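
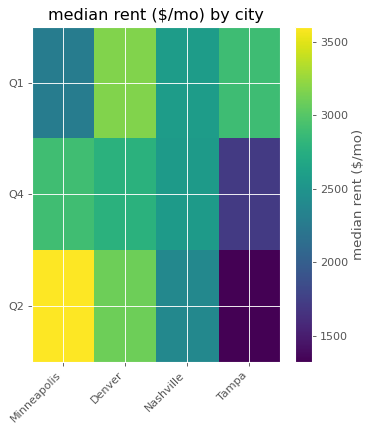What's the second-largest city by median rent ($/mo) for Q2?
Top 3 for Q2: Minneapolis ≈ 3600, Denver ≈ 3000, Nashville ≈ 2400.

Denver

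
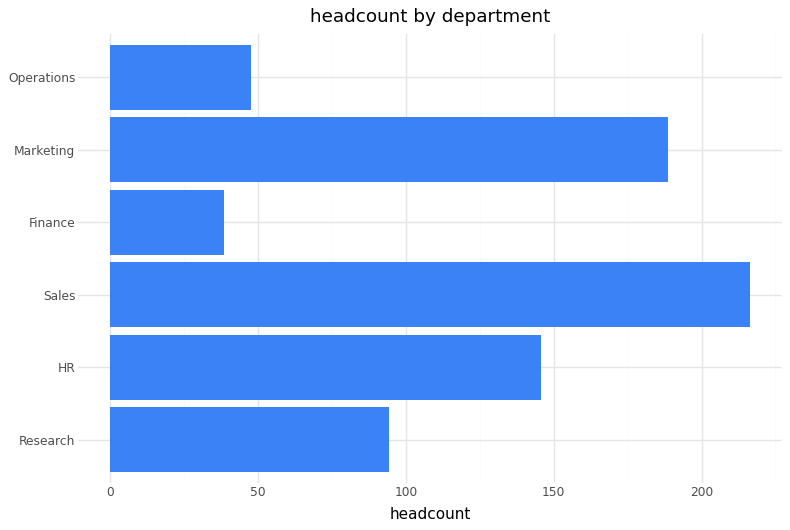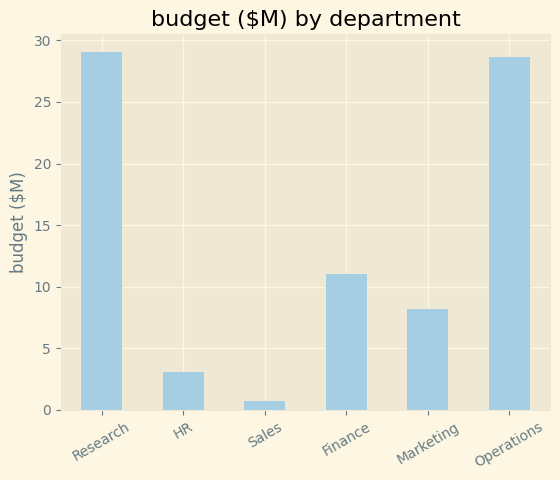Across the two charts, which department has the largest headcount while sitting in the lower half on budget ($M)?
Sales

Chart 2 median budget ($M) ≈ 10; below-median departments: HR, Sales, Marketing. Among those, Sales has the highest headcount (≈ 220).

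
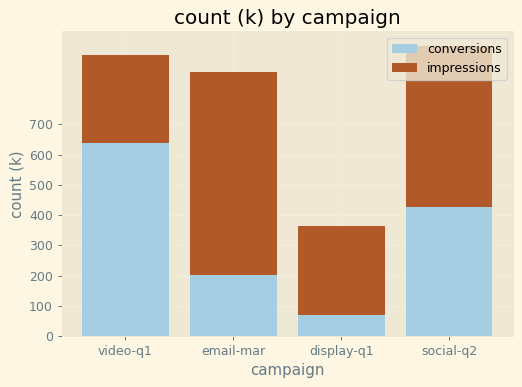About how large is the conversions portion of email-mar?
≈ 200

conversions top ≈ 200, bottom ≈ 0; segment ≈ 200.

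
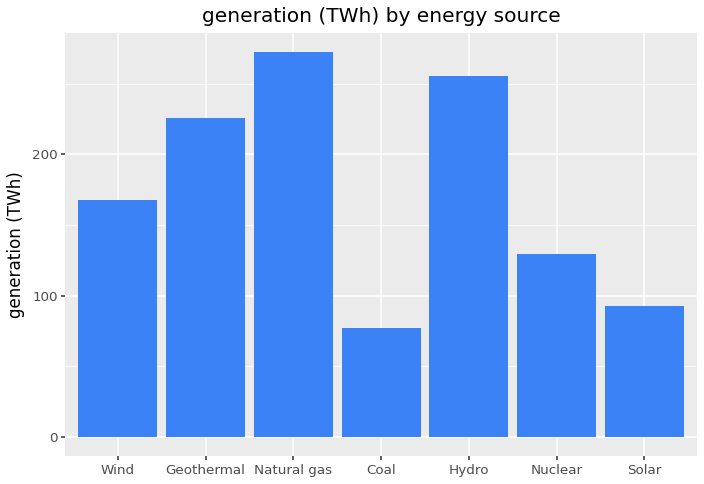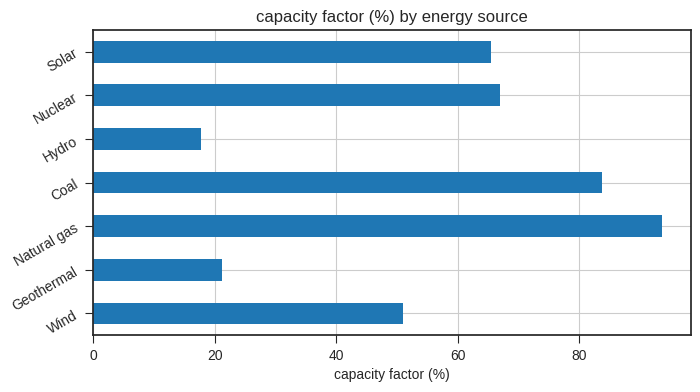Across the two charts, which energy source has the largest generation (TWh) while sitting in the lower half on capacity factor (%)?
Chart 2 median capacity factor (%) ≈ 70; below-median energy sources: Wind, Geothermal, Hydro. Among those, Hydro has the highest generation (TWh) (≈ 250).

Hydro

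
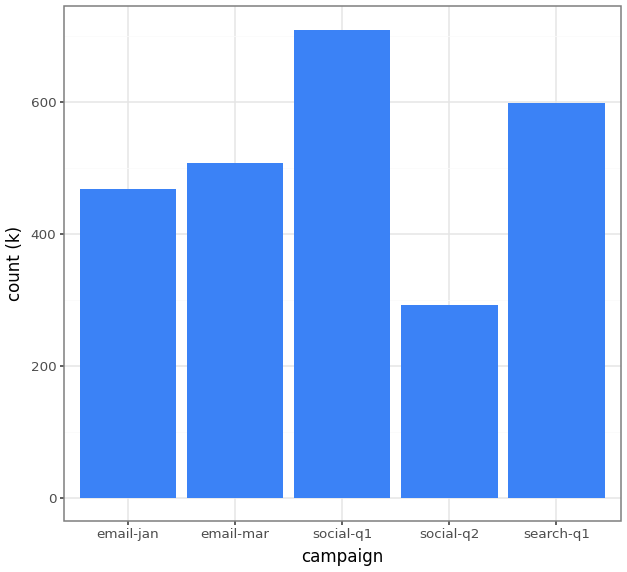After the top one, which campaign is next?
search-q1

Top 3: social-q1 ≈ 700, search-q1 ≈ 600, email-mar ≈ 500.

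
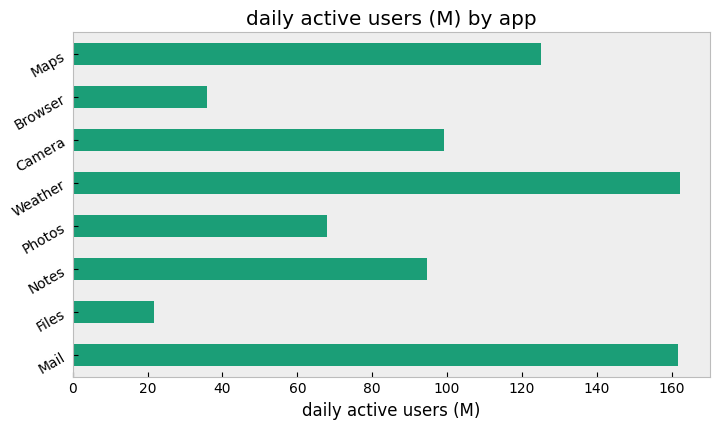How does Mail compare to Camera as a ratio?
Mail ≈ 160, Camera ≈ 100; 160/100 ≈ 1.6.

≈ 1.6×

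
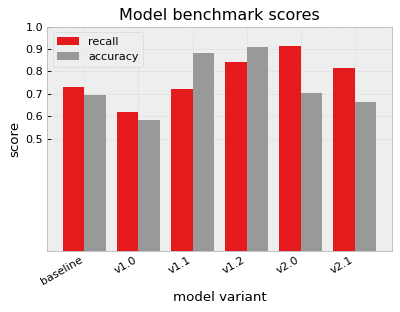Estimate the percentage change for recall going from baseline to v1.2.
≈ +14.3%

baseline ≈ 0.7, v1.2 ≈ 0.8; (0.8 − 0.7) / 0.7 ≈ +14.3%.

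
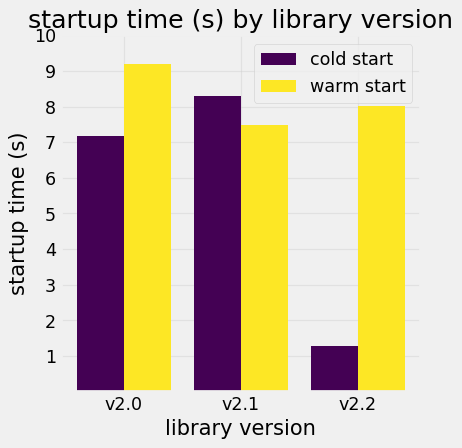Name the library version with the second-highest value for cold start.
Top 3 for cold start: v2.1 ≈ 8, v2.0 ≈ 7, v2.2 ≈ 1.

v2.0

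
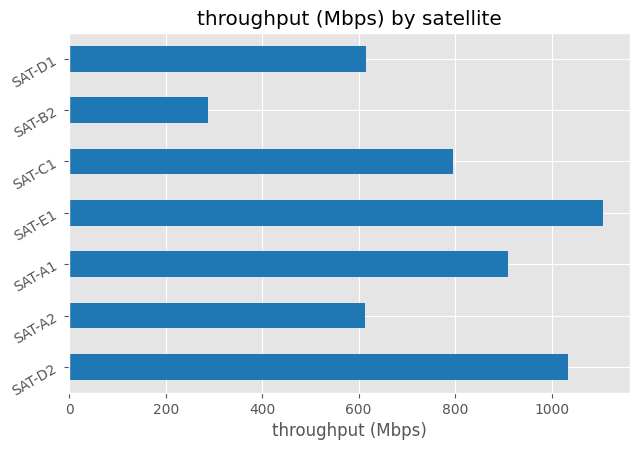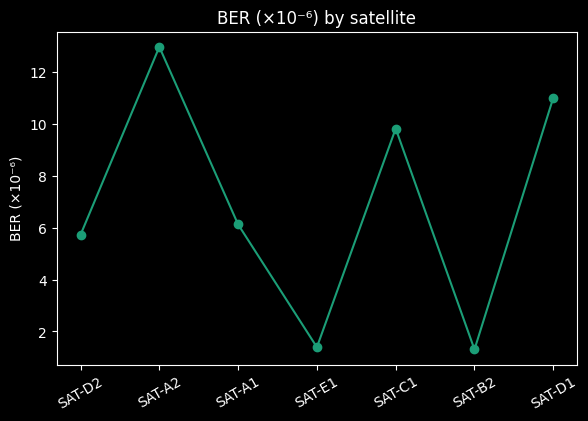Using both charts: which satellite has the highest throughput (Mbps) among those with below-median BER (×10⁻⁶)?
Chart 2 median BER (×10⁻⁶) ≈ 6; below-median satellites: SAT-D2, SAT-E1, SAT-B2. Among those, SAT-E1 has the highest throughput (Mbps) (≈ 1200).

SAT-E1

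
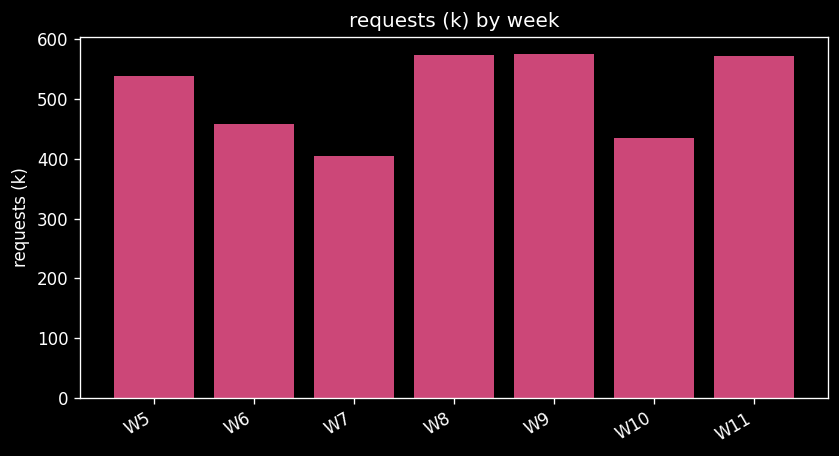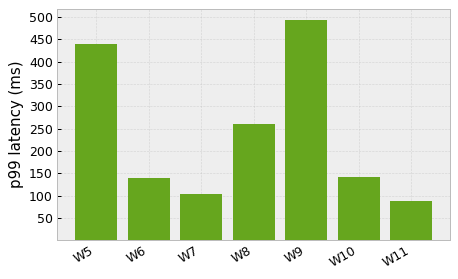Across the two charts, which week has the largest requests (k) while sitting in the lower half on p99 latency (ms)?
Chart 2 median p99 latency (ms) ≈ 150; below-median weeks: W6, W7, W11. Among those, W11 has the highest requests (k) (≈ 600).

W11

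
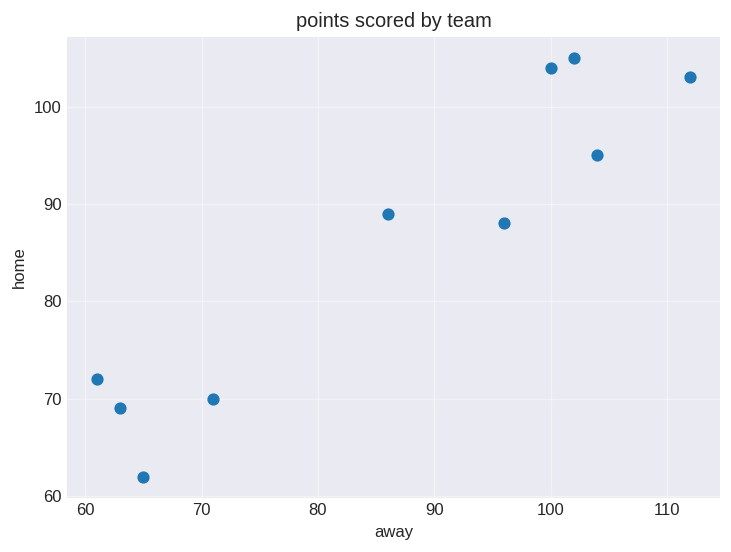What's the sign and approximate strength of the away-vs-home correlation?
positive, strong

Points are positively correlated; strong (|r| ≈ 0.9).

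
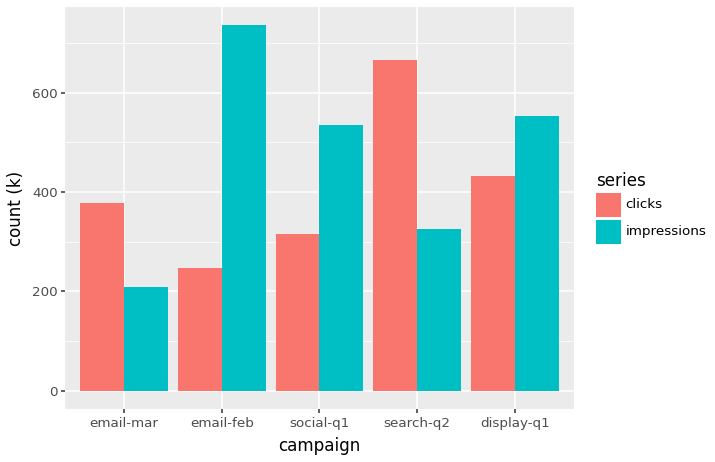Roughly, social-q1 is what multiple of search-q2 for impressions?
≈ 1.67×

social-q1 ≈ 500, search-q2 ≈ 300; 500/300 ≈ 1.67.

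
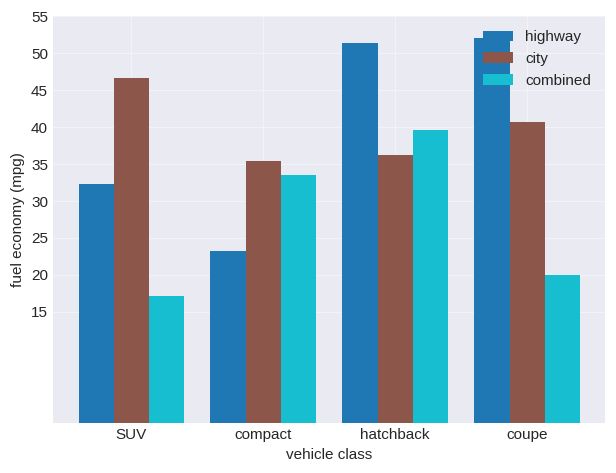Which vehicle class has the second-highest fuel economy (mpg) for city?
coupe

Top 3 for city: SUV ≈ 45, coupe ≈ 40, hatchback ≈ 35.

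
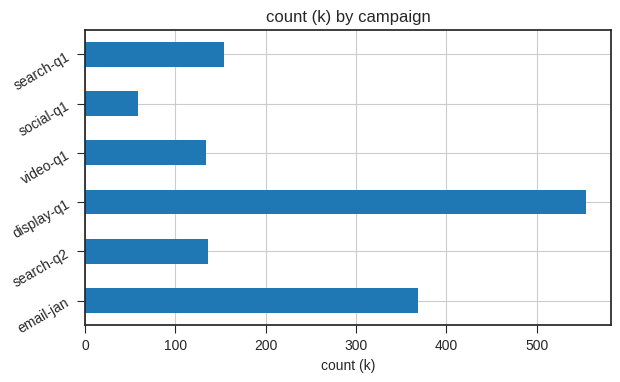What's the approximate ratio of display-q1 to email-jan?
display-q1 ≈ 550, email-jan ≈ 350; 550/350 ≈ 1.57.

≈ 1.57×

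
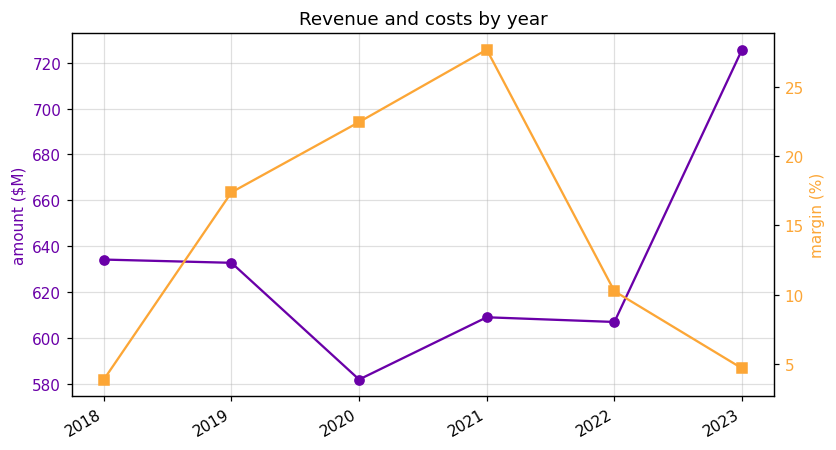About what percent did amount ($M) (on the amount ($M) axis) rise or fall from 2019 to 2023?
≈ +12.5%

2019 ≈ 640, 2023 ≈ 720; (720 − 640) / 640 ≈ +12.5%.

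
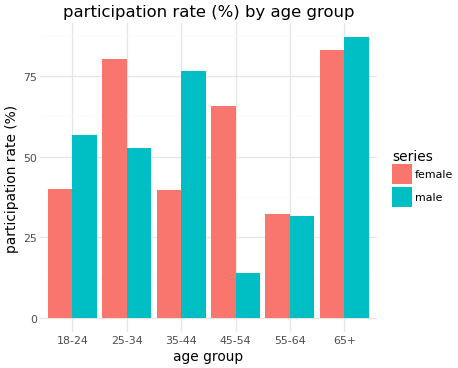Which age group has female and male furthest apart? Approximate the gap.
45-54: female ≈ 70, male ≈ 10 → gap ≈ 60. Next-largest (35-44) is only ≈ 40.

45-54, ≈ 60 %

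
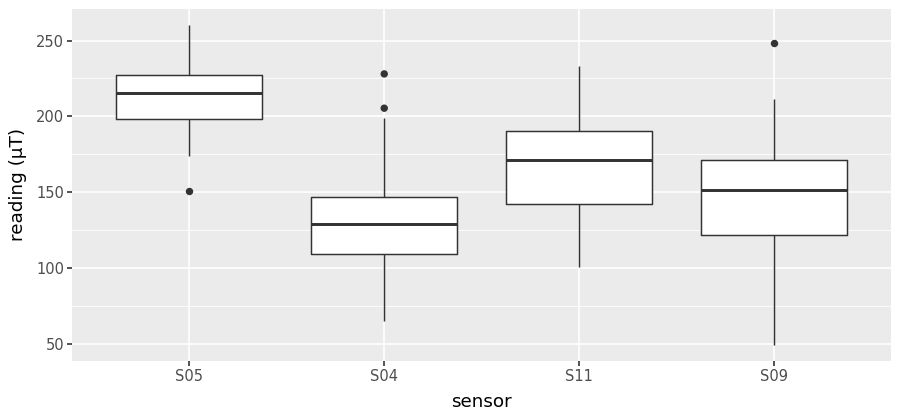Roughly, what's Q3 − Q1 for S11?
Q3 ≈ 190, Q1 ≈ 140; IQR ≈ 50.

≈ 50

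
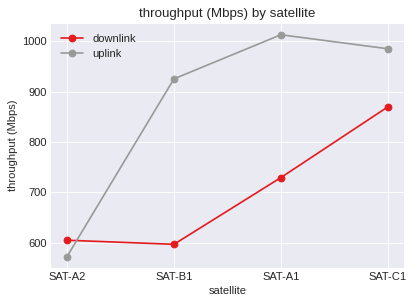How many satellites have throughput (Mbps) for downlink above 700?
2

Above 700: SAT-A1, SAT-C1.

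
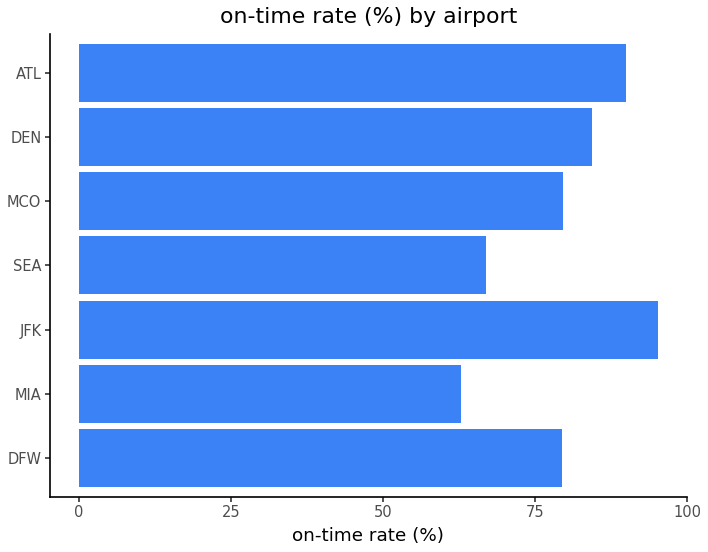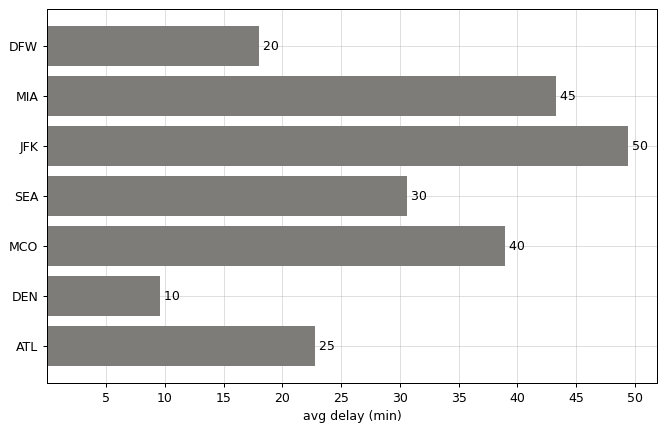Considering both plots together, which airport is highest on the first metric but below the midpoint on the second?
ATL

Chart 2 median avg delay (min) ≈ 30; below-median airports: DFW, DEN, ATL. Among those, ATL has the highest on-time rate (%) (≈ 90).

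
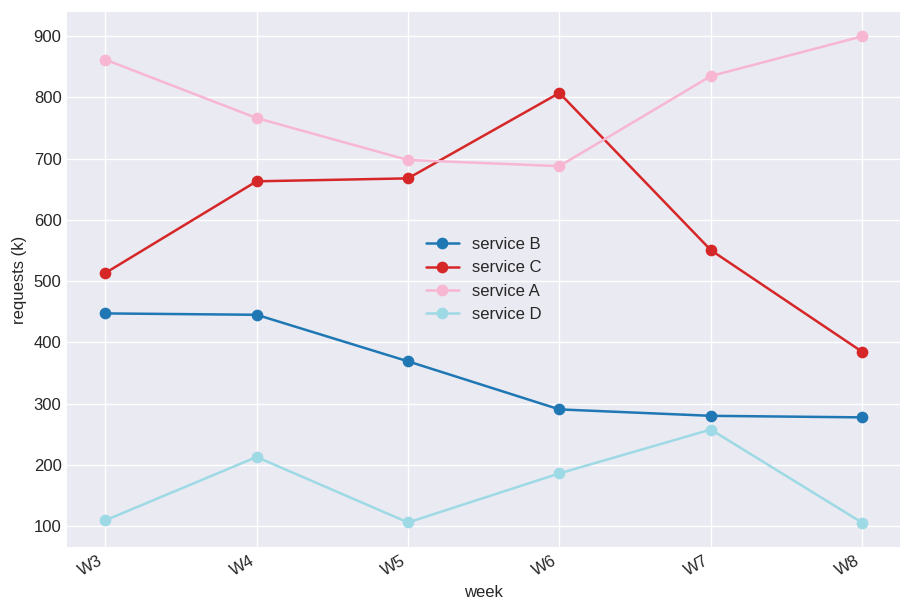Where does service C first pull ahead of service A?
W5: service C ≈ 700 vs service A ≈ 700 (not yet); W6: service C ≈ 800 vs service A ≈ 700 (first crossover).

W6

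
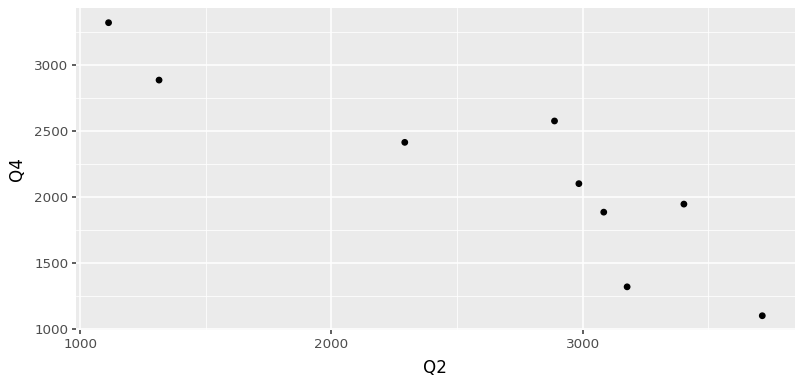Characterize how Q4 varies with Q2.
Points are negatively correlated; strong (|r| ≈ 0.9).

negative, strong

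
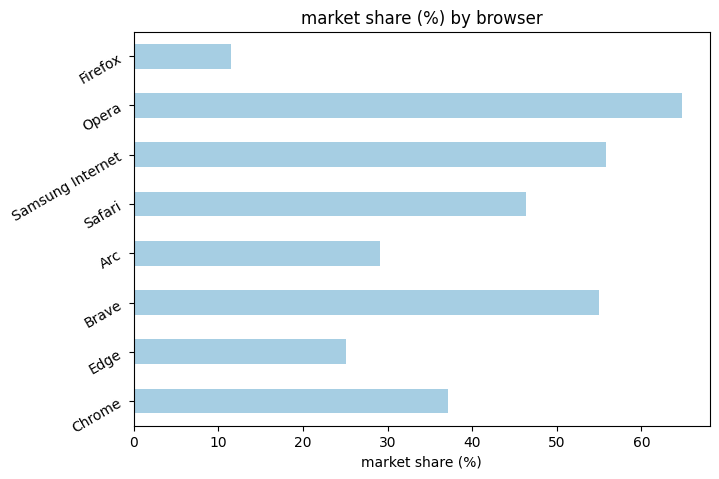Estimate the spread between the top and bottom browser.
≈ 50

Max Opera ≈ 60, min Firefox ≈ 10; range ≈ 50.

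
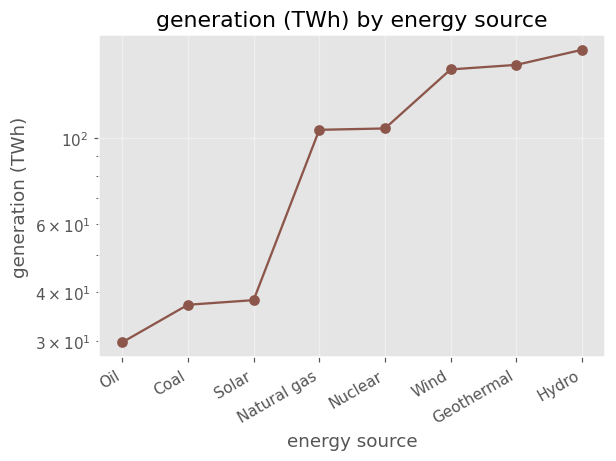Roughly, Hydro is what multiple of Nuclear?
≈ 1.6×

Hydro ≈ 160, Nuclear ≈ 100; 160/100 ≈ 1.6.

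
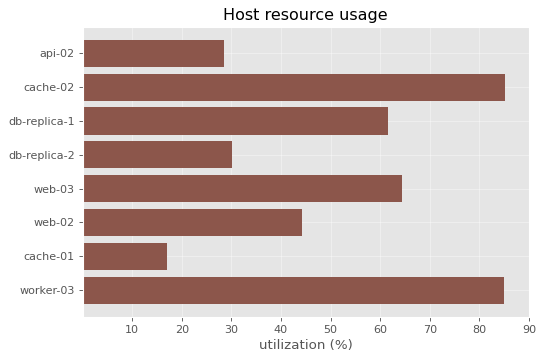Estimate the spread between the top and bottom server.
Max cache-02 ≈ 90, min cache-01 ≈ 20; range ≈ 70.

≈ 70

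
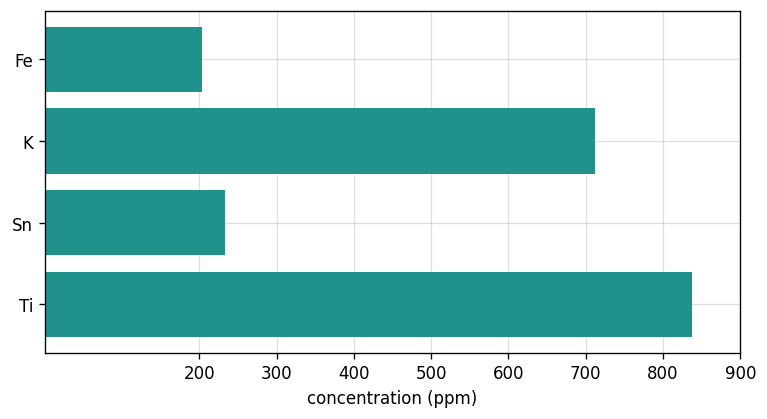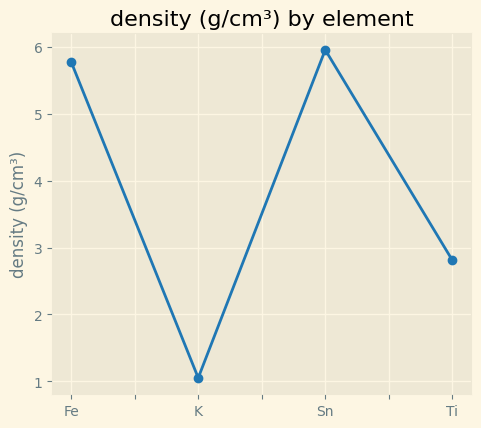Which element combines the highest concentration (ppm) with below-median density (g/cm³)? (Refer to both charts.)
Ti

Chart 2 median density (g/cm³) ≈ 4; below-median elements: K, Ti. Among those, Ti has the highest concentration (ppm) (≈ 800).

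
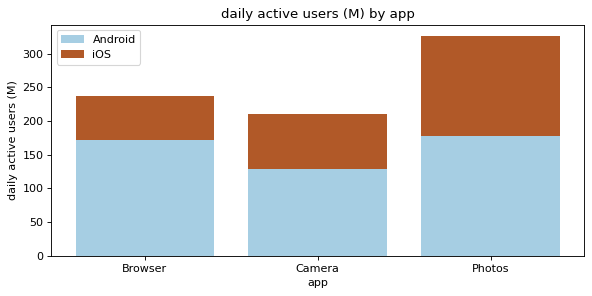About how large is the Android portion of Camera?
Android top ≈ 150, bottom ≈ 0; segment ≈ 150.

≈ 150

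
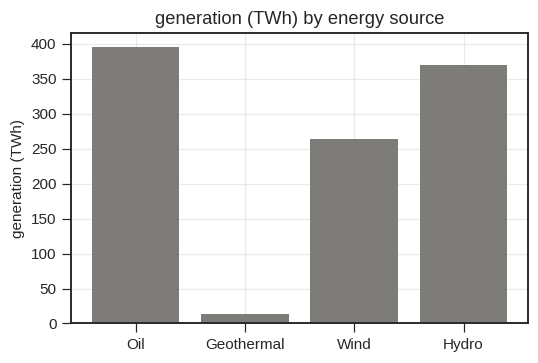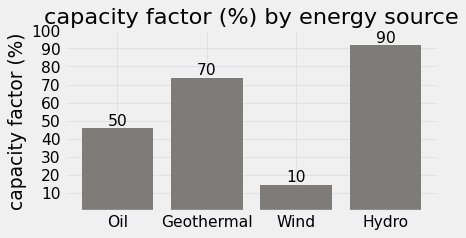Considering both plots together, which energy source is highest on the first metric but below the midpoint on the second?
Chart 2 median capacity factor (%) ≈ 60; below-median energy sources: Oil, Wind. Among those, Oil has the highest generation (TWh) (≈ 400).

Oil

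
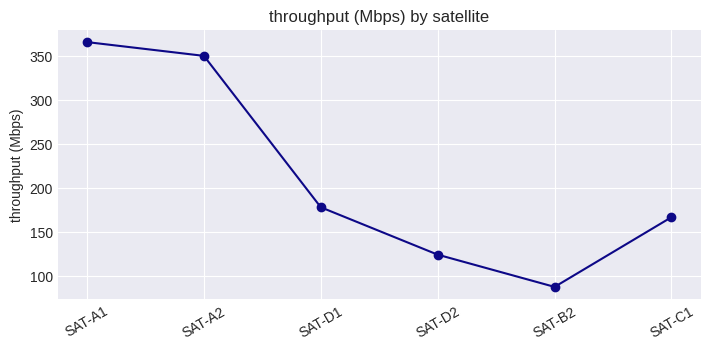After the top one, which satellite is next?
SAT-A2

Top 3: SAT-A1 ≈ 375, SAT-A2 ≈ 350, SAT-D1 ≈ 175.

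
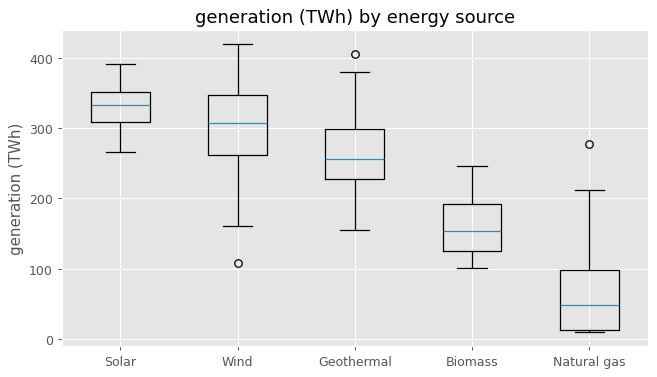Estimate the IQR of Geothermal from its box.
Q3 ≈ 300, Q1 ≈ 225; IQR ≈ 75.

≈ 75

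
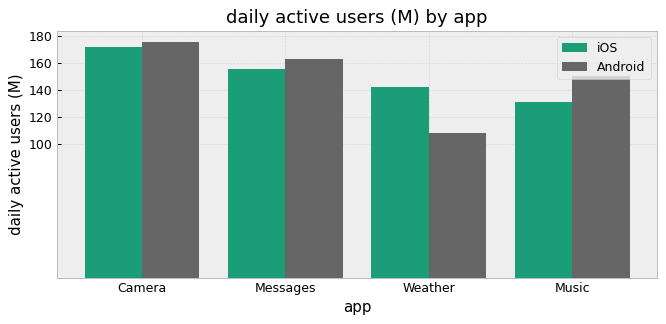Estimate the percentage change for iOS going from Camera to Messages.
≈ -11.1%

Camera ≈ 180, Messages ≈ 160; (160 − 180) / 180 ≈ -11.1%.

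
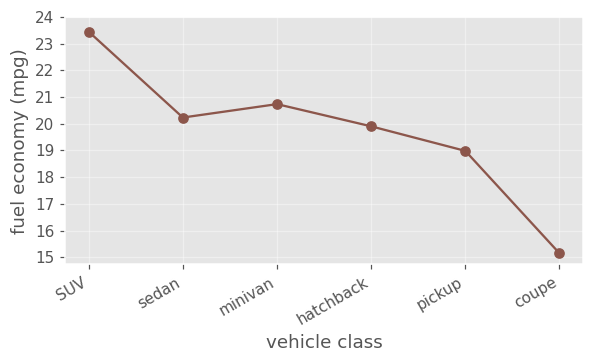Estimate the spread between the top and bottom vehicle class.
Max SUV ≈ 23, min coupe ≈ 15; range ≈ 8.

≈ 8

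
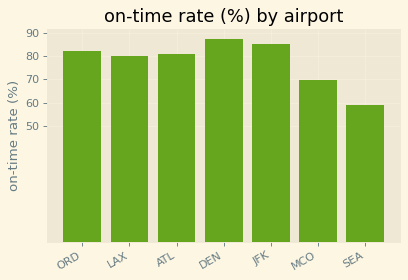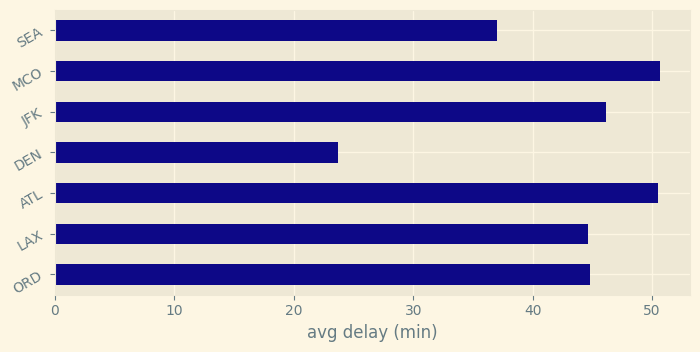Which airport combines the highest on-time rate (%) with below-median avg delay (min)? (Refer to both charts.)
DEN

Chart 2 median avg delay (min) ≈ 45; below-median airports: LAX, DEN, SEA. Among those, DEN has the highest on-time rate (%) (≈ 90).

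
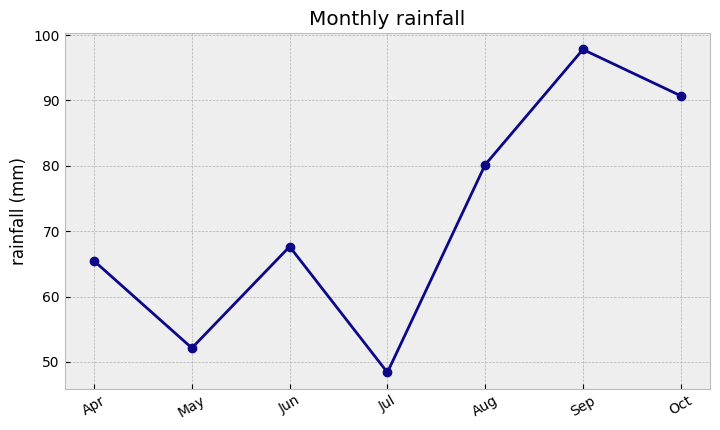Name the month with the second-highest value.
Oct

Top 3: Sep ≈ 100, Oct ≈ 90, Aug ≈ 80.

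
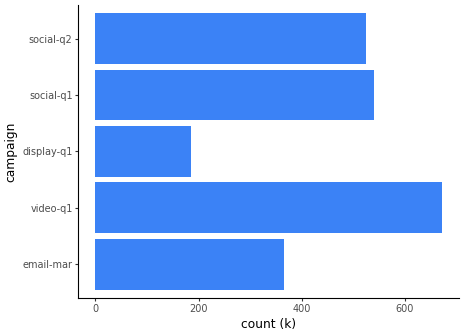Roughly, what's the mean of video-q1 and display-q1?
(700 + 200) / 2 ≈ 450.

≈ 450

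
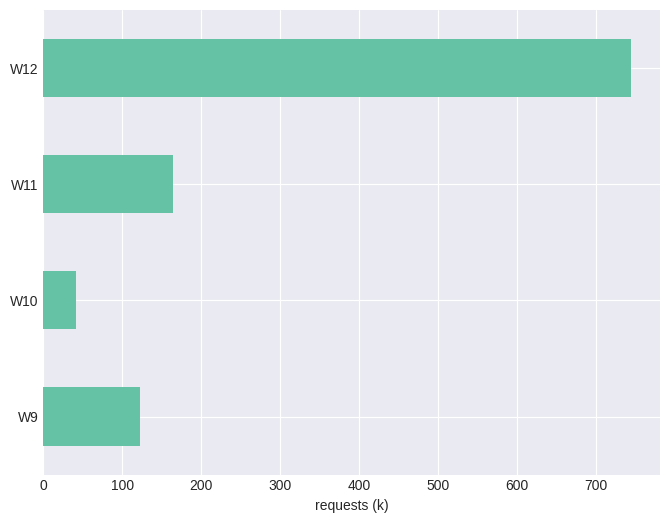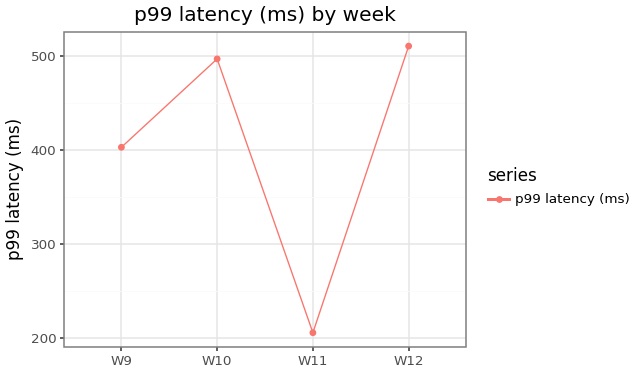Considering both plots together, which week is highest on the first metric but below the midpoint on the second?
Chart 2 median p99 latency (ms) ≈ 450; below-median weeks: W9, W11. Among those, W11 has the highest requests (k) (≈ 200).

W11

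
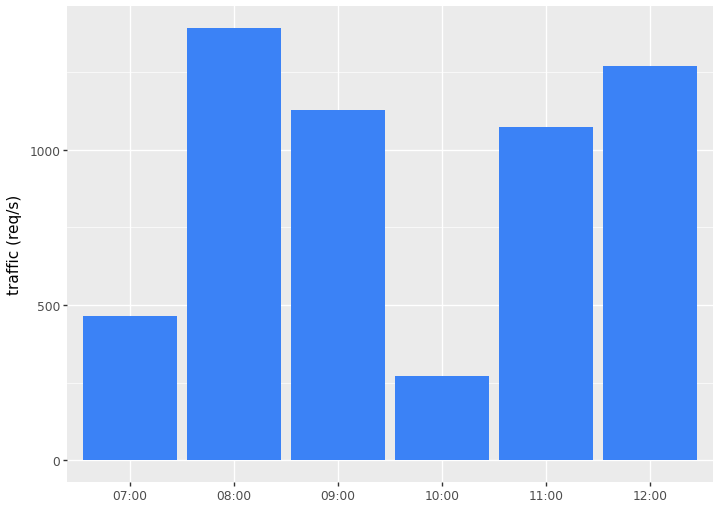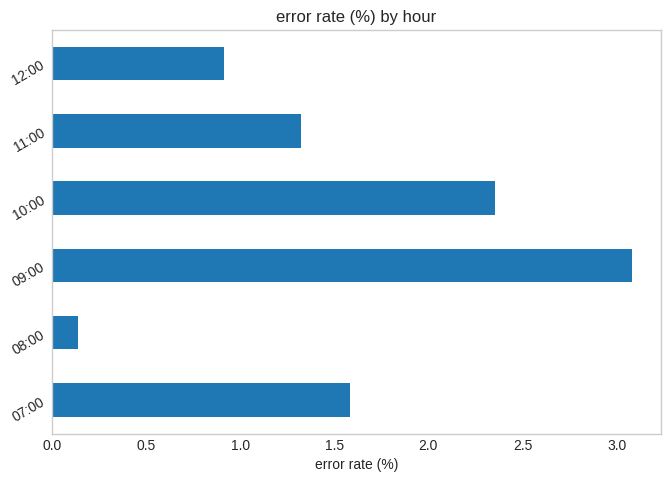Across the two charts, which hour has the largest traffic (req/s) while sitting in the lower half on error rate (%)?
08:00

Chart 2 median error rate (%) ≈ 1.5; below-median hours: 08:00, 11:00, 12:00. Among those, 08:00 has the highest traffic (req/s) (≈ 1400).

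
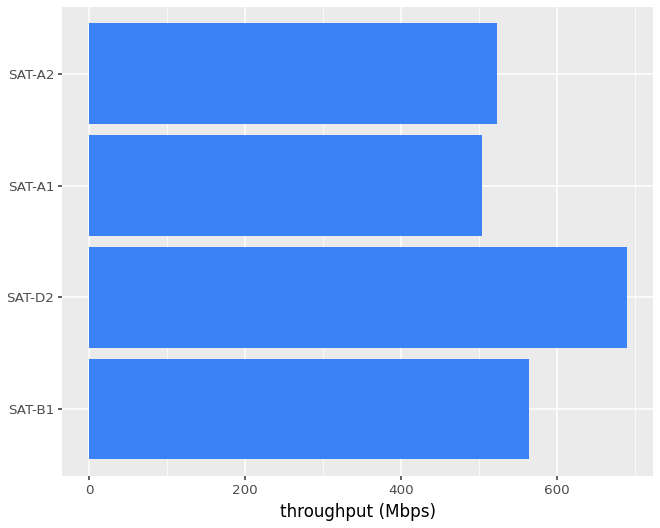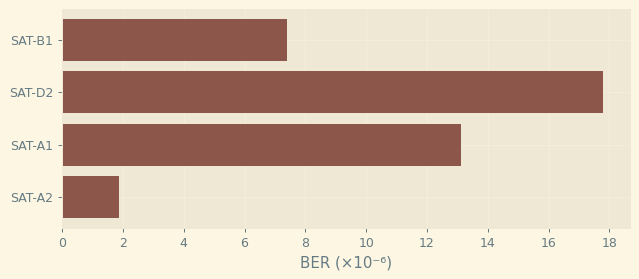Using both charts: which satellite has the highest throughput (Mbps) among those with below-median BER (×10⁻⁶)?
SAT-B1

Chart 2 median BER (×10⁻⁶) ≈ 10; below-median satellites: SAT-B1, SAT-A2. Among those, SAT-B1 has the highest throughput (Mbps) (≈ 600).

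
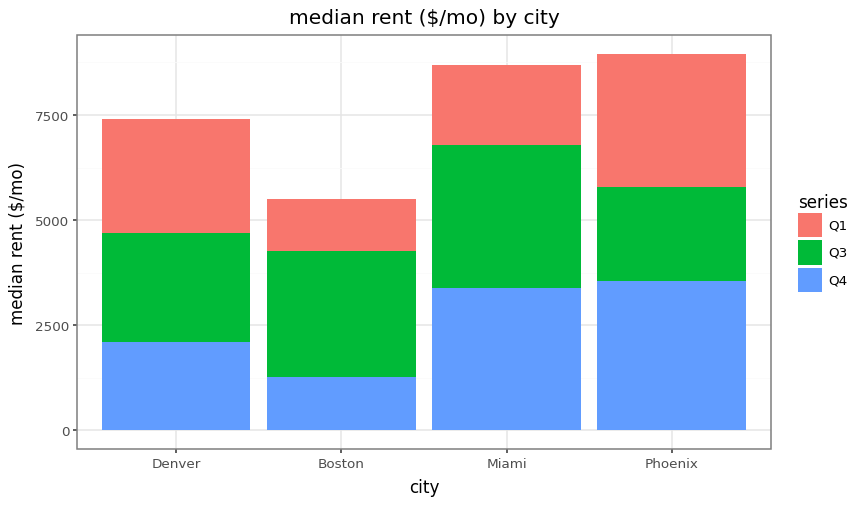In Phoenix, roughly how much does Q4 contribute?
Q4 top ≈ 4000, bottom ≈ 0; segment ≈ 4000.

≈ 4000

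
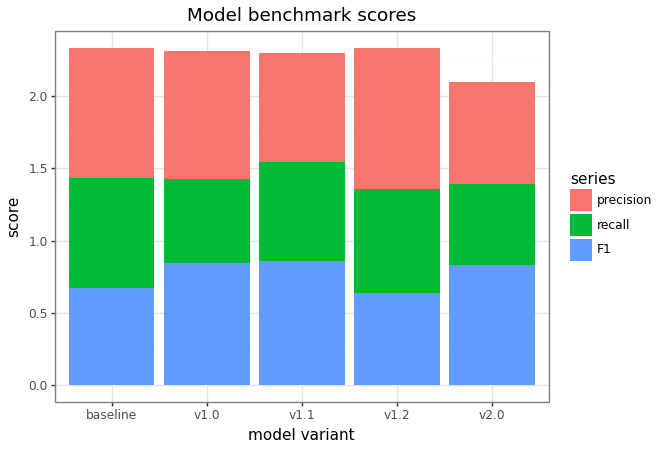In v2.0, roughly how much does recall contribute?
recall top ≈ 1.4, bottom ≈ 0.8; segment ≈ 0.6.

≈ 0.6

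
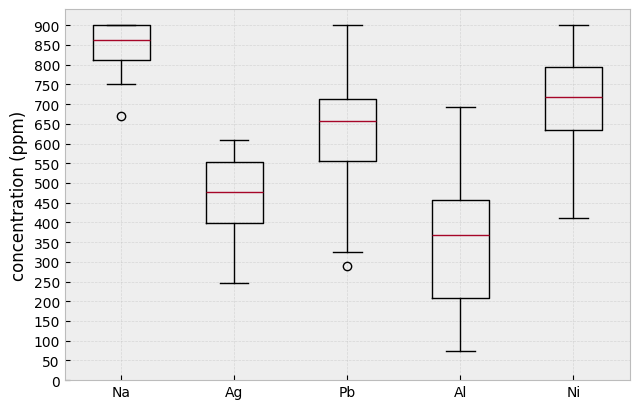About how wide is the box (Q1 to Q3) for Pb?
≈ 150

Q3 ≈ 700, Q1 ≈ 550; IQR ≈ 150.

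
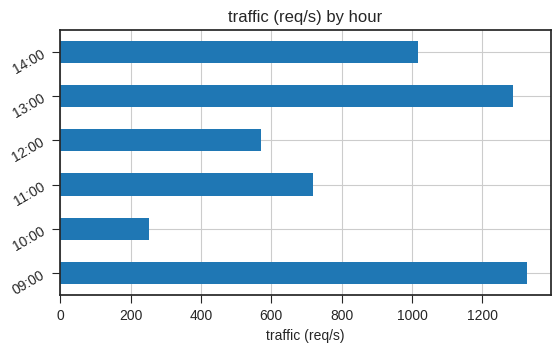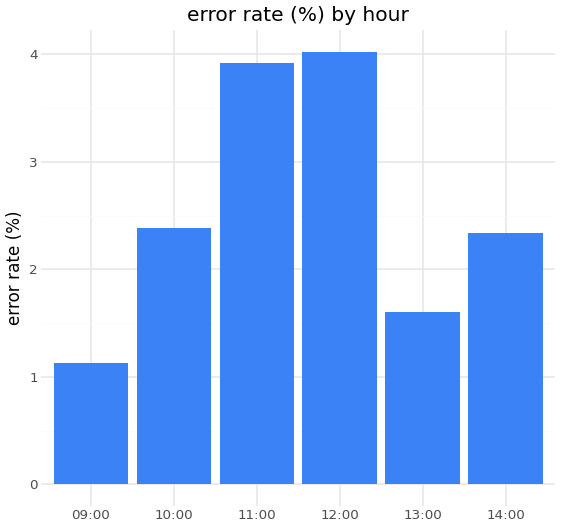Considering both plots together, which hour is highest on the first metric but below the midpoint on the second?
Chart 2 median error rate (%) ≈ 2.5; below-median hours: 09:00, 13:00, 14:00. Among those, 09:00 has the highest traffic (req/s) (≈ 1400).

09:00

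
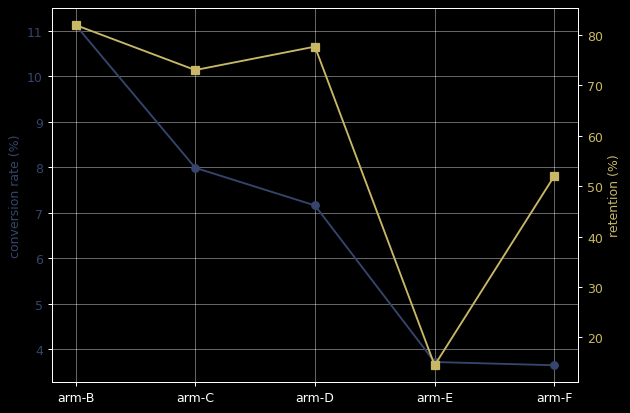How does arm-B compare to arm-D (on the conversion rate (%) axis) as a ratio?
≈ 1.57×

arm-B ≈ 11, arm-D ≈ 7; 11/7 ≈ 1.57.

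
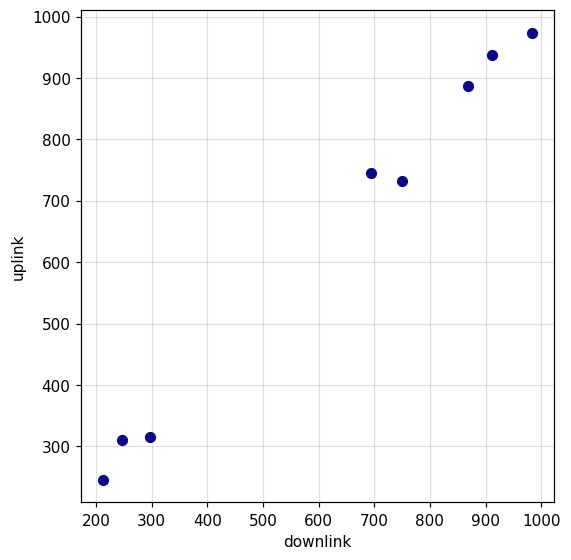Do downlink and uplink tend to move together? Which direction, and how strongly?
Points are positively correlated; strong (|r| ≈ 1.0).

positive, strong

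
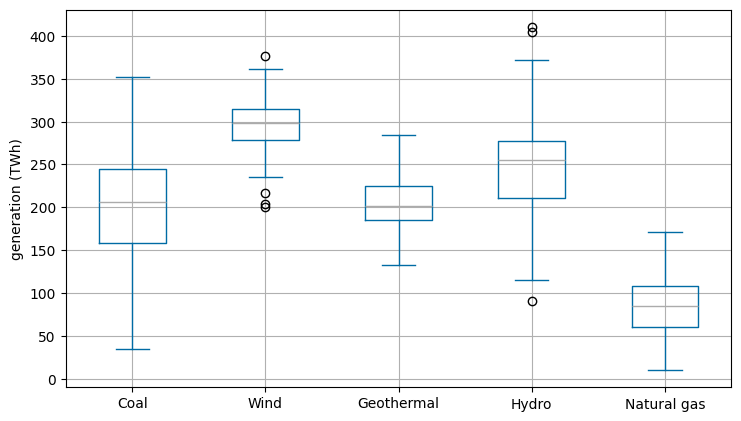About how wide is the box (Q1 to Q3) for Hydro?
Q3 ≈ 280, Q1 ≈ 220; IQR ≈ 60.

≈ 60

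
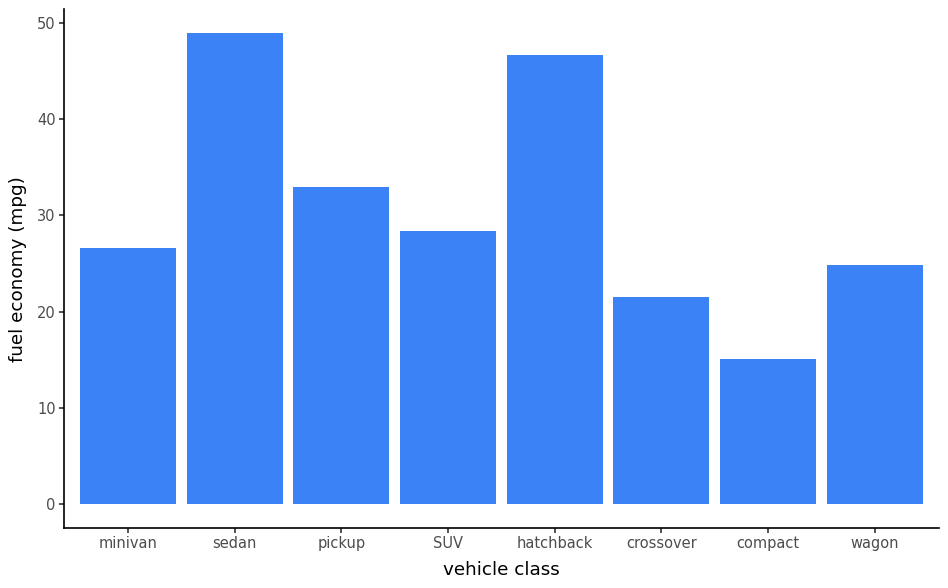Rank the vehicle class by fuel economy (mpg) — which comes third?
Top 4: sedan ≈ 50, hatchback ≈ 45, pickup ≈ 35, SUV ≈ 30.

pickup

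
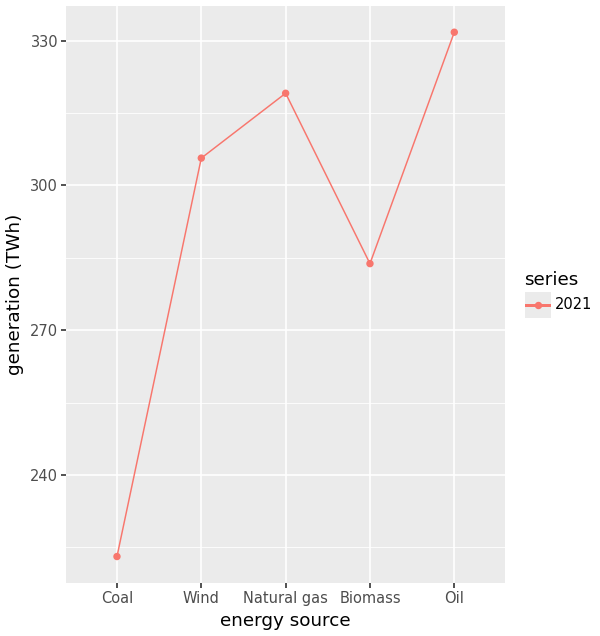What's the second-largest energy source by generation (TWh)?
Natural gas

Top 3: Oil ≈ 330, Natural gas ≈ 320, Wind ≈ 310.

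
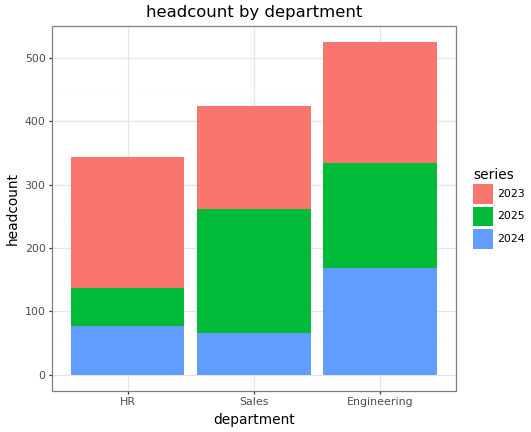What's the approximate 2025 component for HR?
≈ 50

2025 top ≈ 150, bottom ≈ 100; segment ≈ 50.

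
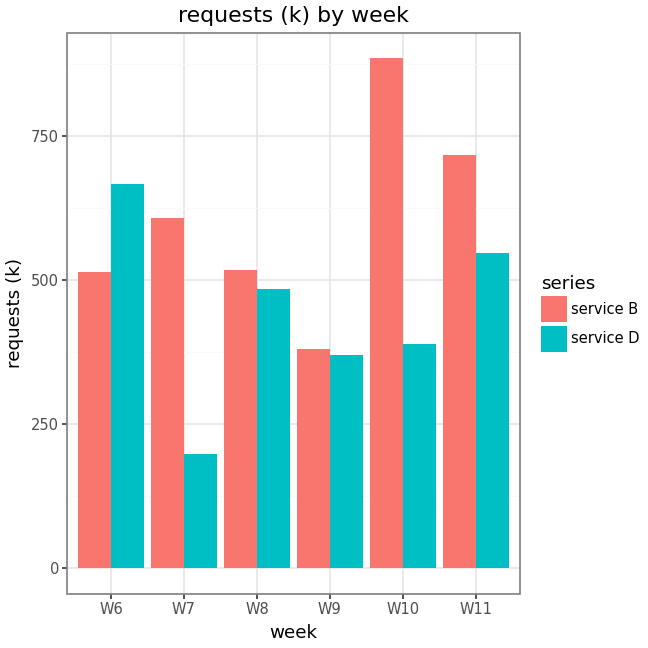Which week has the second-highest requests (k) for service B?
Top 3 for service B: W10 ≈ 900, W11 ≈ 700, W7 ≈ 600.

W11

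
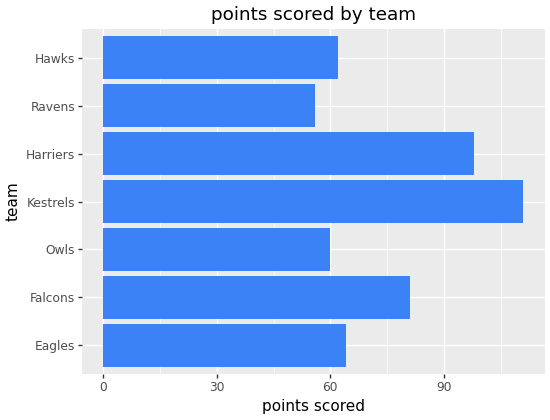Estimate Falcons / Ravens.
≈ 1.33×

Falcons ≈ 80, Ravens ≈ 60; 80/60 ≈ 1.33.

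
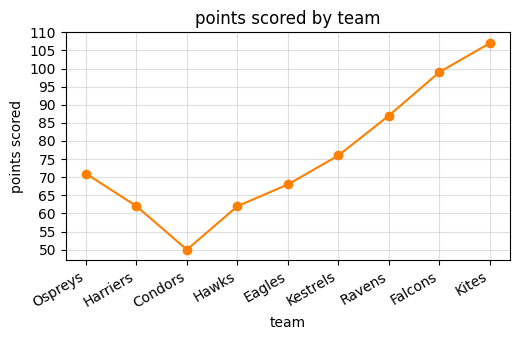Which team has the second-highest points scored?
Top 3: Kites ≈ 105, Falcons ≈ 100, Ravens ≈ 85.

Falcons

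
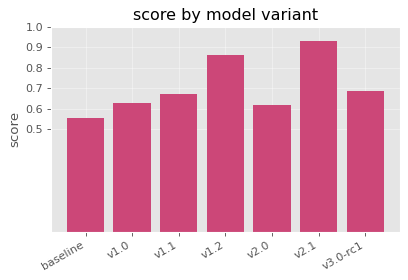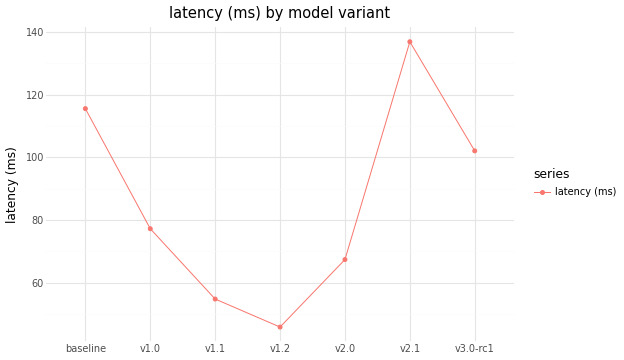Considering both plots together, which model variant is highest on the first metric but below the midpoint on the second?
v1.2

Chart 2 median latency (ms) ≈ 80; below-median model variants: v1.1, v1.2, v2.0. Among those, v1.2 has the highest score (≈ 0.9).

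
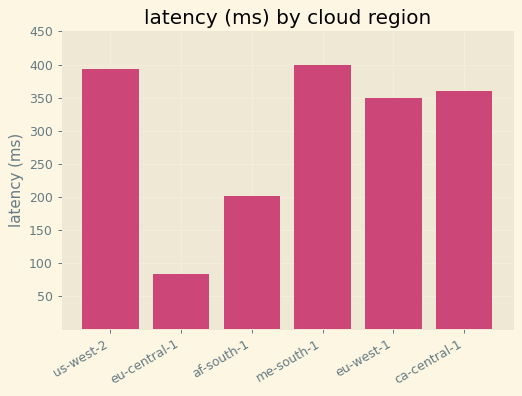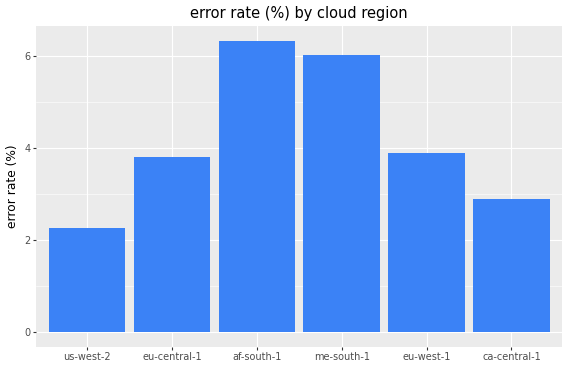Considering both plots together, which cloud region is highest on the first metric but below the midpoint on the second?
us-west-2

Chart 2 median error rate (%) ≈ 4; below-median cloud regions: us-west-2, eu-central-1, ca-central-1. Among those, us-west-2 has the highest latency (ms) (≈ 400).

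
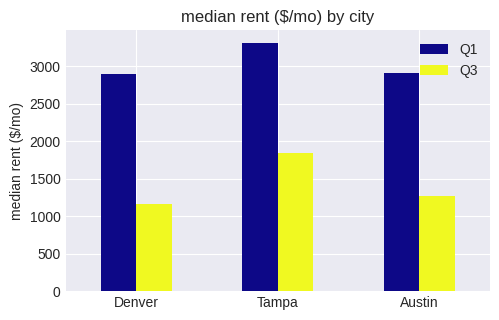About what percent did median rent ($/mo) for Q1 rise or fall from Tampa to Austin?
≈ -14.3%

Tampa ≈ 3500, Austin ≈ 3000; (3000 − 3500) / 3500 ≈ -14.3%.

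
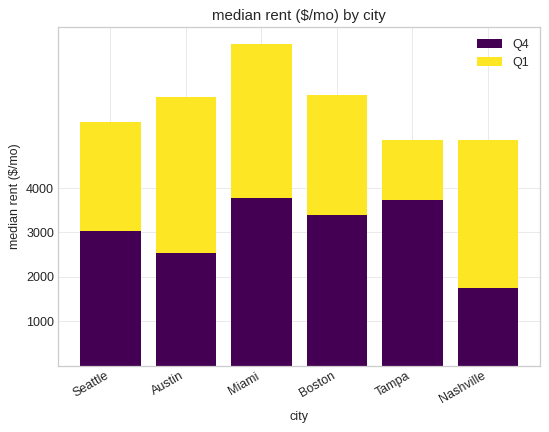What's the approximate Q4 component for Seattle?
Q4 top ≈ 3000, bottom ≈ 0; segment ≈ 3000.

≈ 3000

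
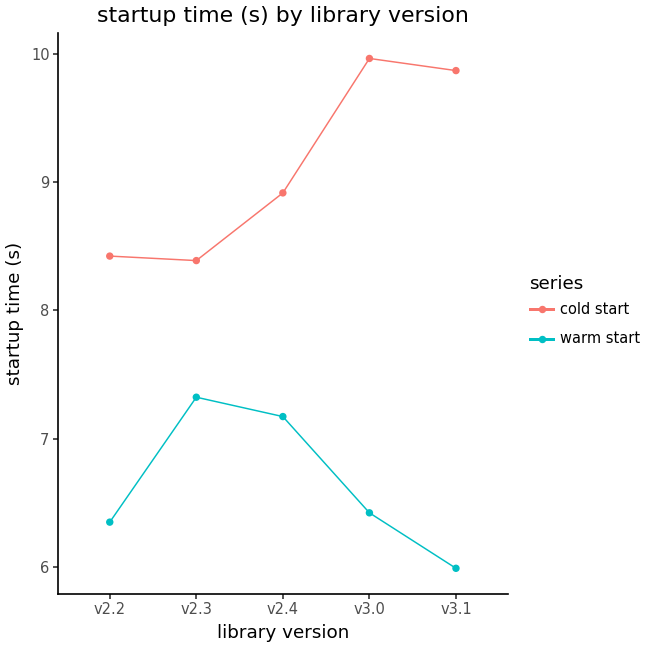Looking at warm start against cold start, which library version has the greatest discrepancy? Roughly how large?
v3.1, ≈ 4.0 s

v3.1: warm start ≈ 6.0, cold start ≈ 10.0 → gap ≈ 4.0. Next-largest (v3.0) is only ≈ 3.5.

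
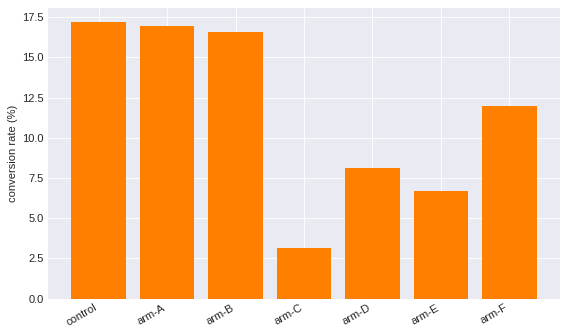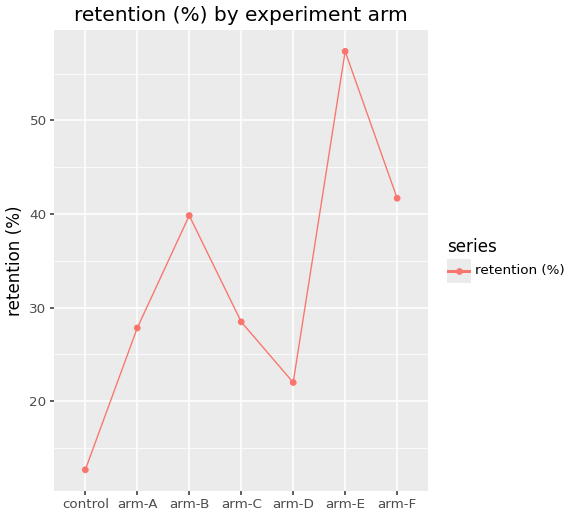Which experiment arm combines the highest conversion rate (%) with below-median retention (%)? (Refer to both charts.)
control

Chart 2 median retention (%) ≈ 30; below-median experiment arms: control, arm-A, arm-D. Among those, control has the highest conversion rate (%) (≈ 18).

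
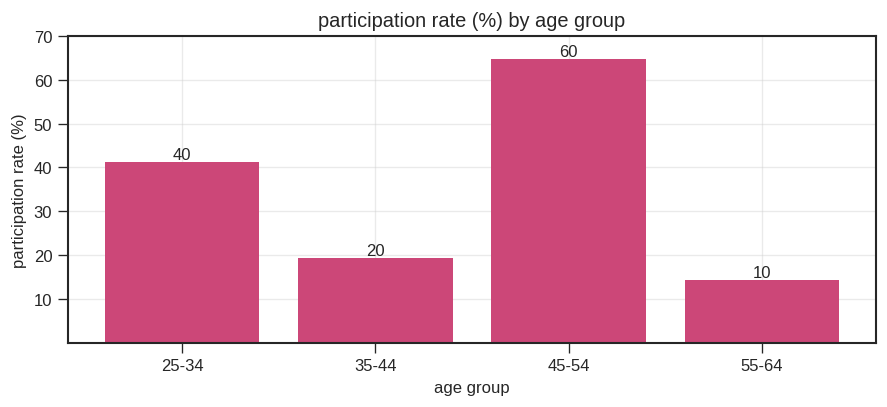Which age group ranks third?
35-44

Top 4: 45-54 ≈ 60, 25-34 ≈ 40, 35-44 ≈ 20, 55-64 ≈ 10.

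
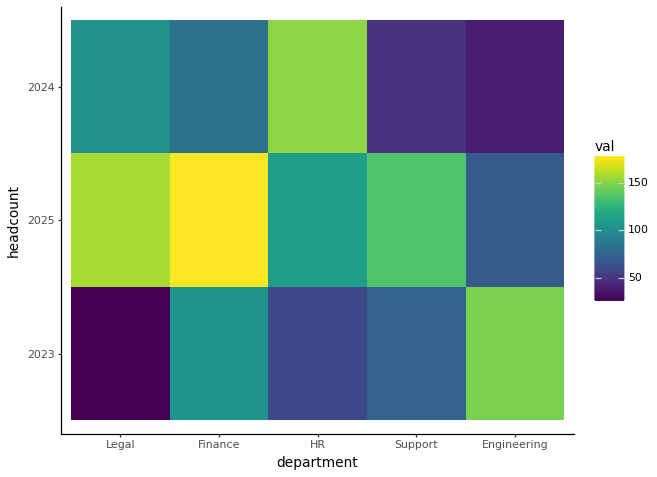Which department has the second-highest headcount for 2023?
Finance

Top 3 for 2023: Engineering ≈ 140, Finance ≈ 100, Support ≈ 80.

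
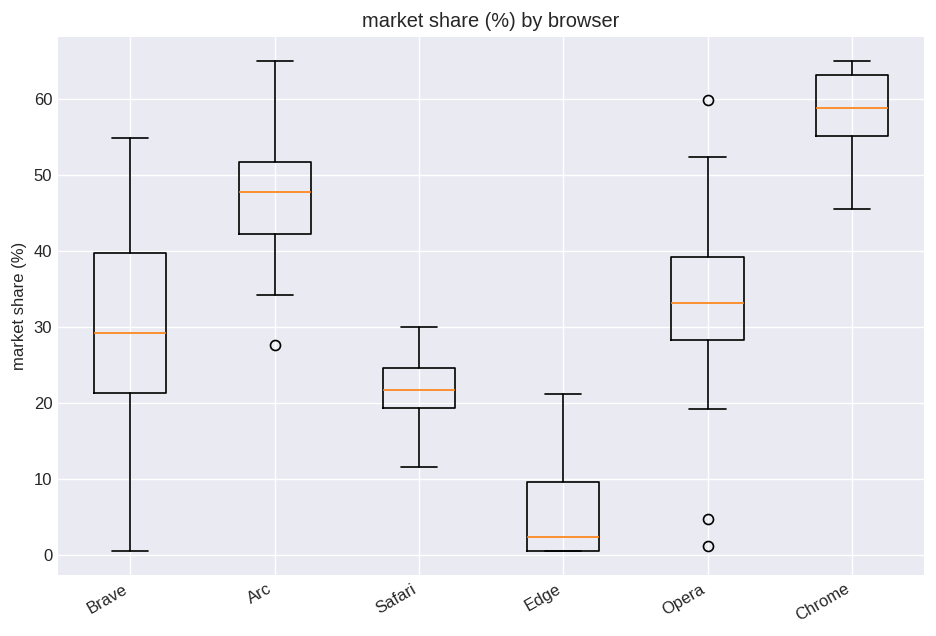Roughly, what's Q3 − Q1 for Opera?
≈ 10

Q3 ≈ 40, Q1 ≈ 30; IQR ≈ 10.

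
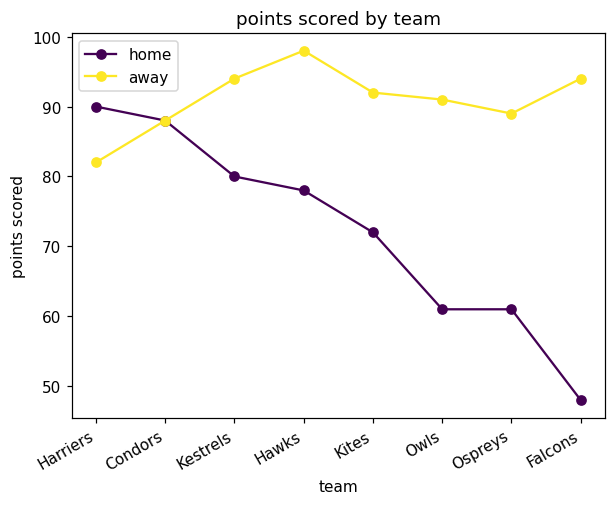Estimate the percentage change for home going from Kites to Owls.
Kites ≈ 70, Owls ≈ 60; (60 − 70) / 70 ≈ -14.3%.

≈ -14.3%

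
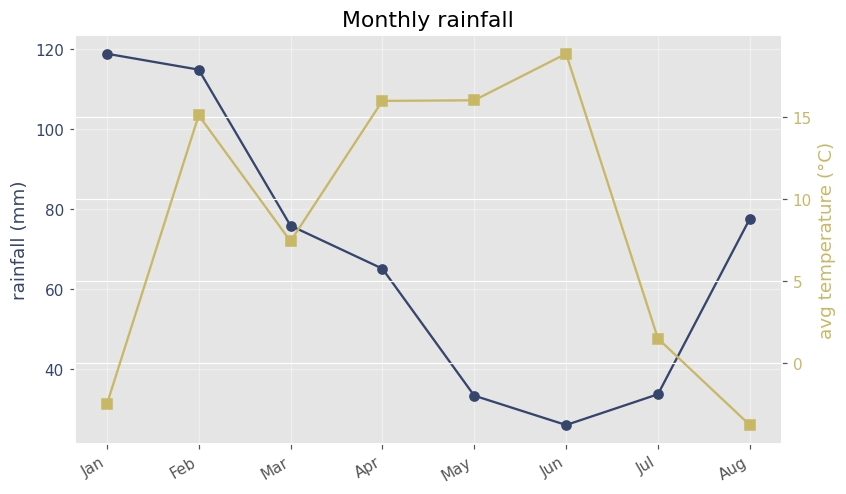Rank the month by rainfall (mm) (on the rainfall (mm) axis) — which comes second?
Top 3 (on the rainfall (mm) axis): Jan ≈ 120, Feb ≈ 110, Aug ≈ 80.

Feb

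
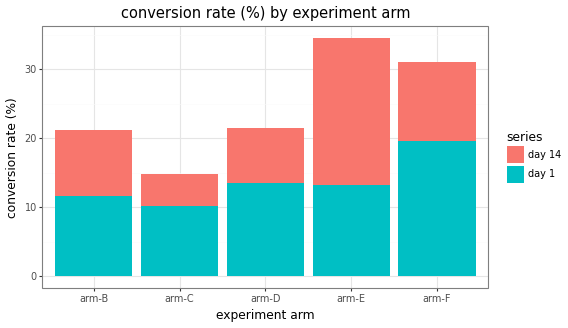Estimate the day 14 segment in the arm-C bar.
day 14 top ≈ 15, bottom ≈ 10; segment ≈ 5.

≈ 5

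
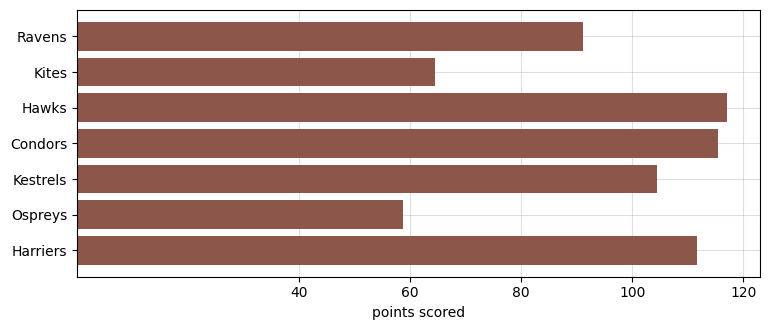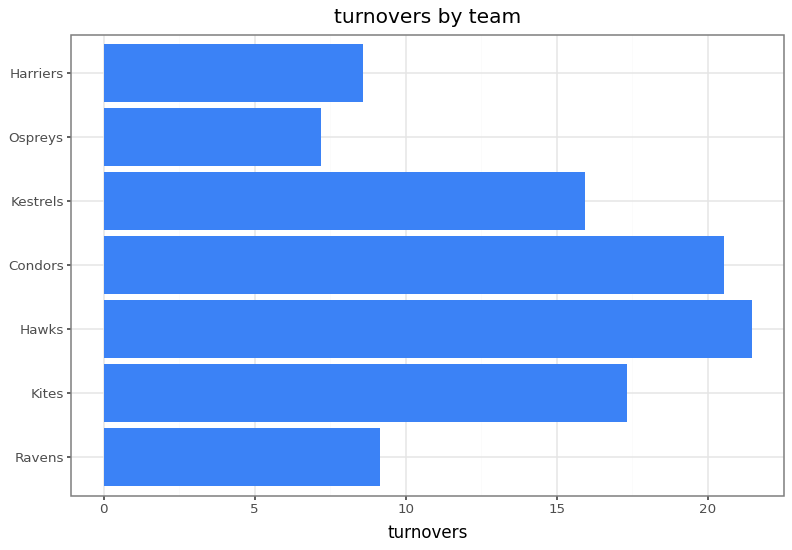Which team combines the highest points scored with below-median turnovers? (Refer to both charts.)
Chart 2 median turnovers ≈ 16; below-median teams: Ravens, Ospreys, Harriers. Among those, Harriers has the highest points scored (≈ 120).

Harriers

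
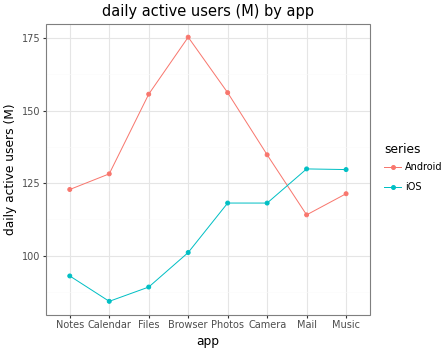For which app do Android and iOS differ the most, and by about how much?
Browser: Android ≈ 180, iOS ≈ 100 → gap ≈ 80. Next-largest (Files) is only ≈ 70.

Browser, ≈ 80 M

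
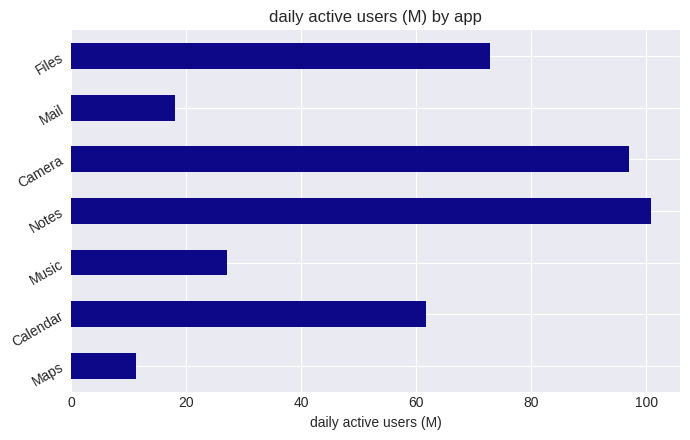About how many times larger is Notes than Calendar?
Notes ≈ 100, Calendar ≈ 60; 100/60 ≈ 1.67.

≈ 1.67×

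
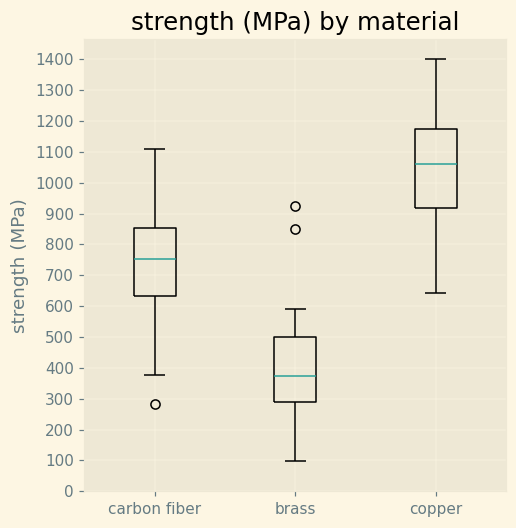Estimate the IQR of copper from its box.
≈ 300

Q3 ≈ 1200, Q1 ≈ 900; IQR ≈ 300.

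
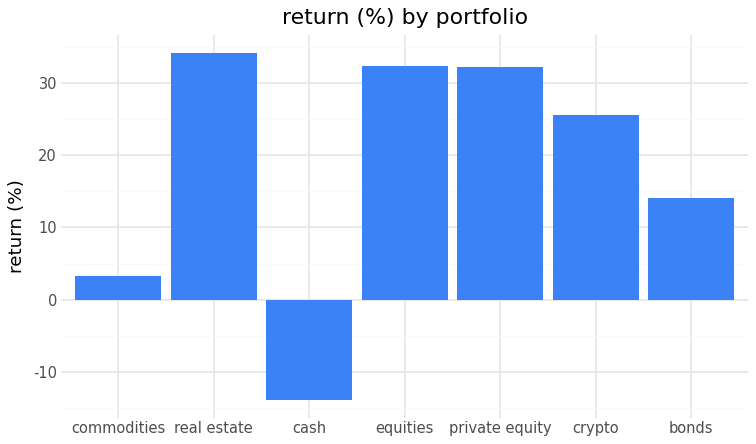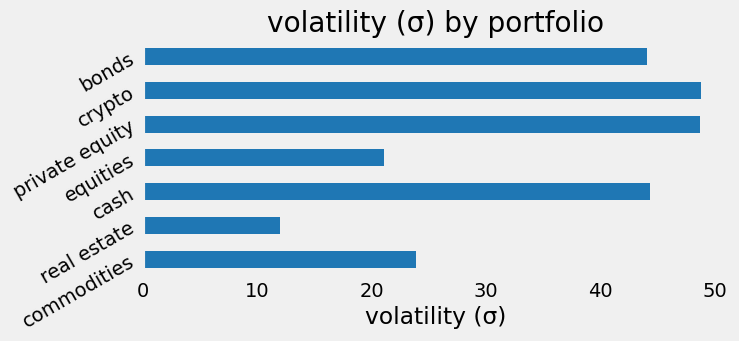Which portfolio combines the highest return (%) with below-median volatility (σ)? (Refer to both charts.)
Chart 2 median volatility (σ) ≈ 45; below-median portfolios: commodities, real estate, equities. Among those, real estate has the highest return (%) (≈ 35).

real estate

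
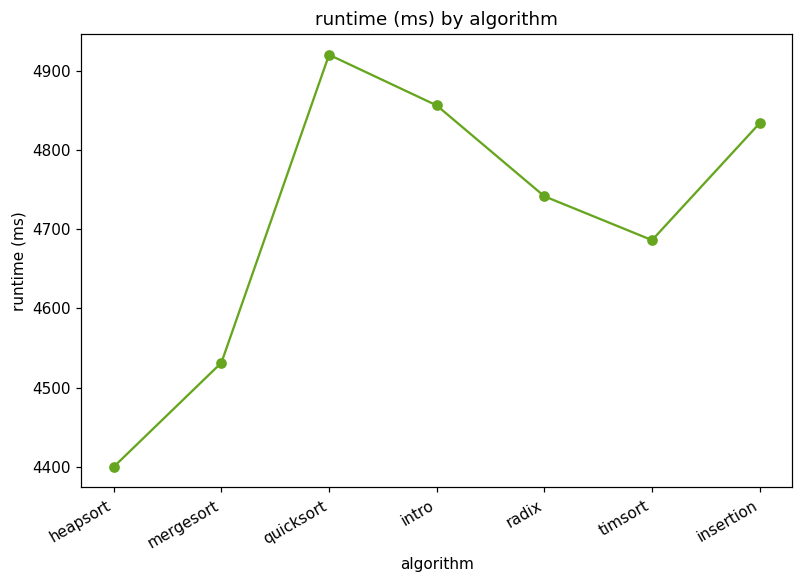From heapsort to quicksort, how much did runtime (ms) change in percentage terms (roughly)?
heapsort ≈ 4400, quicksort ≈ 4900; (4900 − 4400) / 4400 ≈ +11.4%.

≈ +11.4%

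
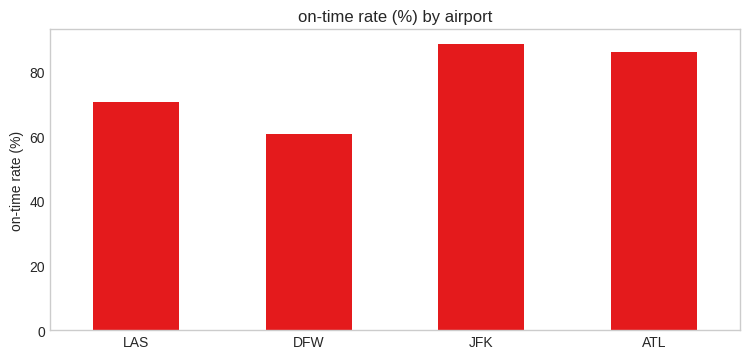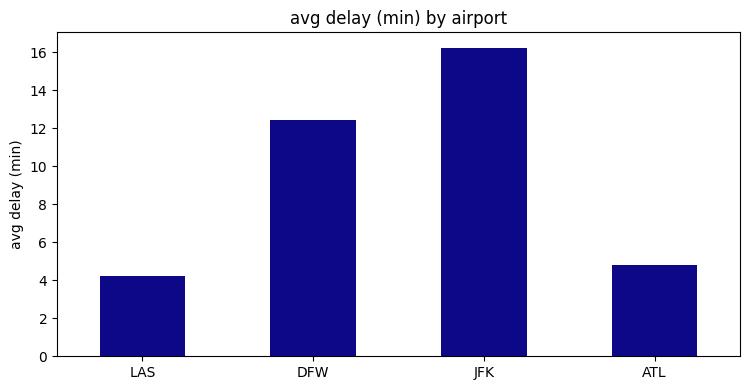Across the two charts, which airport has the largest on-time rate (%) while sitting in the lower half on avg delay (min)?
Chart 2 median avg delay (min) ≈ 8; below-median airports: LAS, ATL. Among those, ATL has the highest on-time rate (%) (≈ 90).

ATL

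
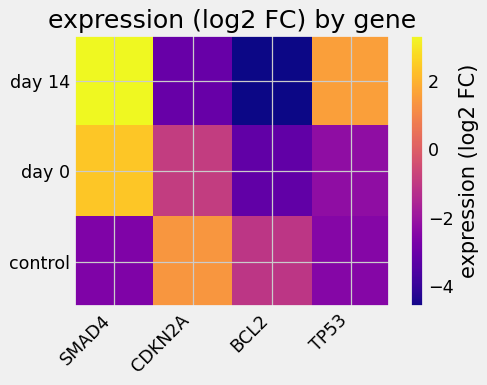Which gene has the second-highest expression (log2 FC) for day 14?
Top 3 for day 14: SMAD4 ≈ 3, TP53 ≈ 2, CDKN2A ≈ -3.

TP53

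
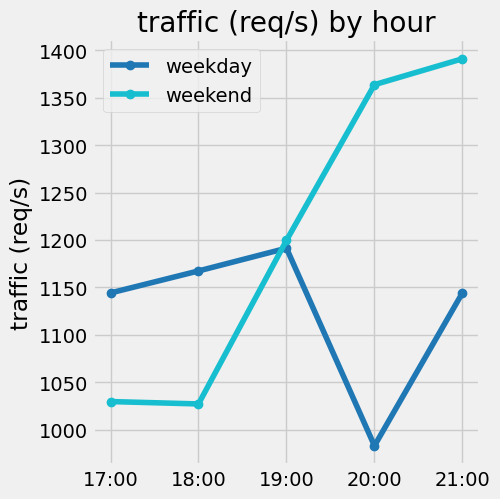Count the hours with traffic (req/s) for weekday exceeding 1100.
Above 1100: 17:00, 18:00, 19:00, 21:00.

4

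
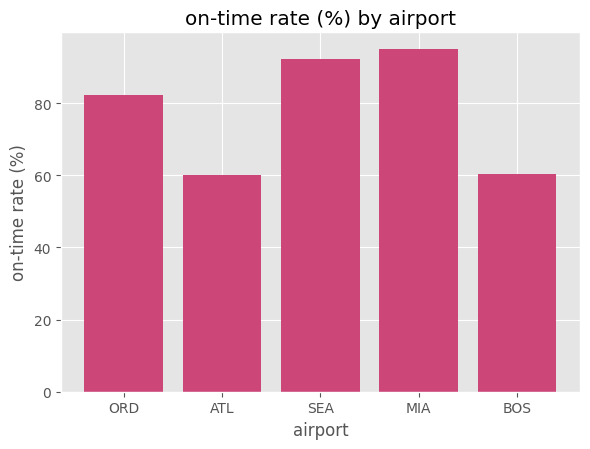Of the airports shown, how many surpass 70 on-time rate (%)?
3

Above 70: ORD, SEA, MIA.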